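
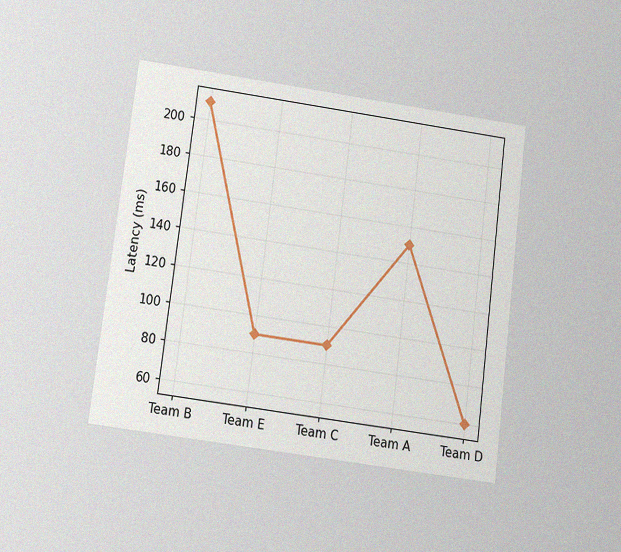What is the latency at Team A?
150ms

The chart is tilted about 7° clockwise and viewed slightly from below, with some photo noise. At Team A, the line is at 150ms.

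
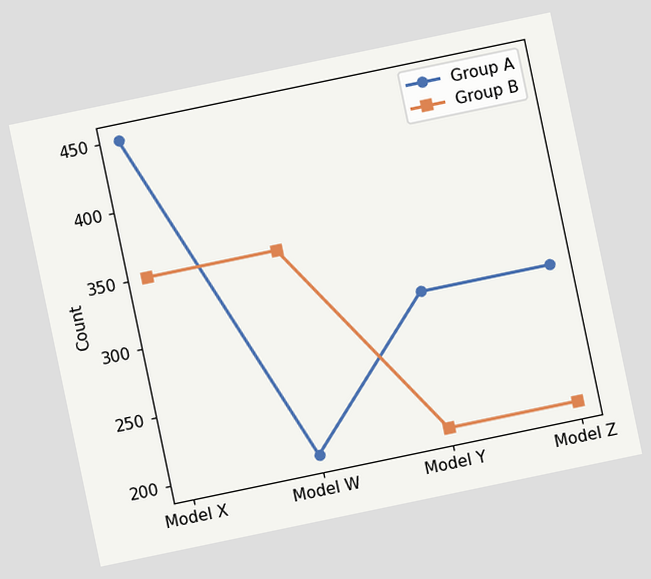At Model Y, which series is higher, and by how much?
The chart is tilted about 12° counter-clockwise. At Model Y, Group A sits above the other line by 100.

Group A, by 100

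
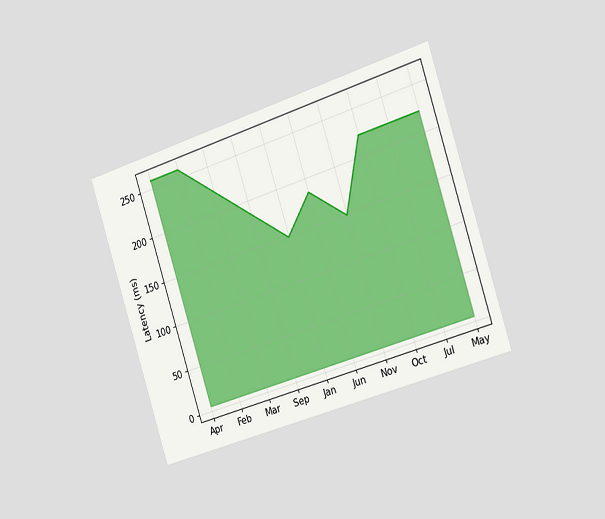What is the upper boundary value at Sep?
185ms

The chart is tilted about 18° counter-clockwise and viewed slightly from the right. At Sep the upper boundary is at 185ms.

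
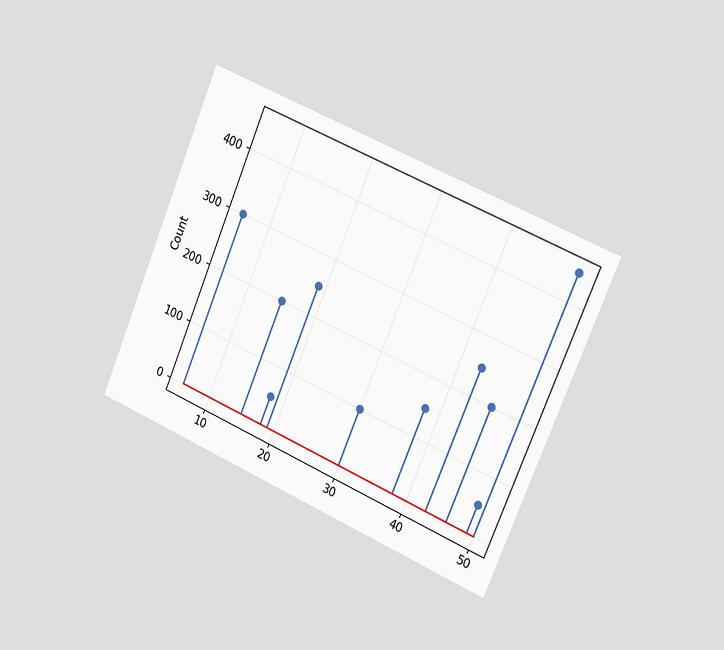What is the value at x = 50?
450

The chart is tilted about 23° clockwise and viewed slightly from the right. The stem at x=50 reaches 450.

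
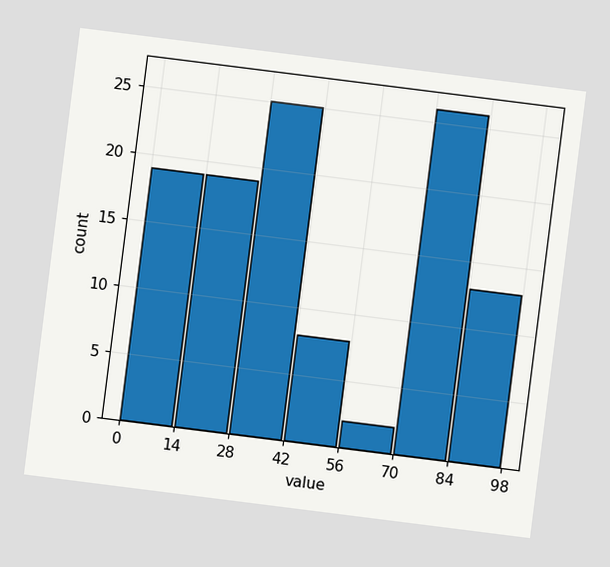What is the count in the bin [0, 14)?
19

The chart is tilted about 7° clockwise. The [0, 14) bin has height 19.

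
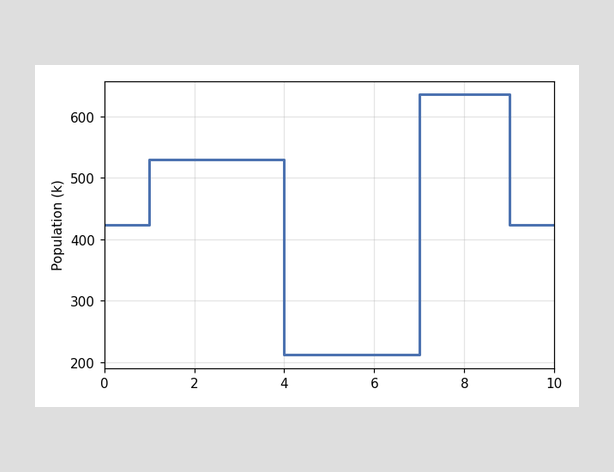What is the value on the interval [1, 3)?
530k

On [1, 3) the step sits at 530k.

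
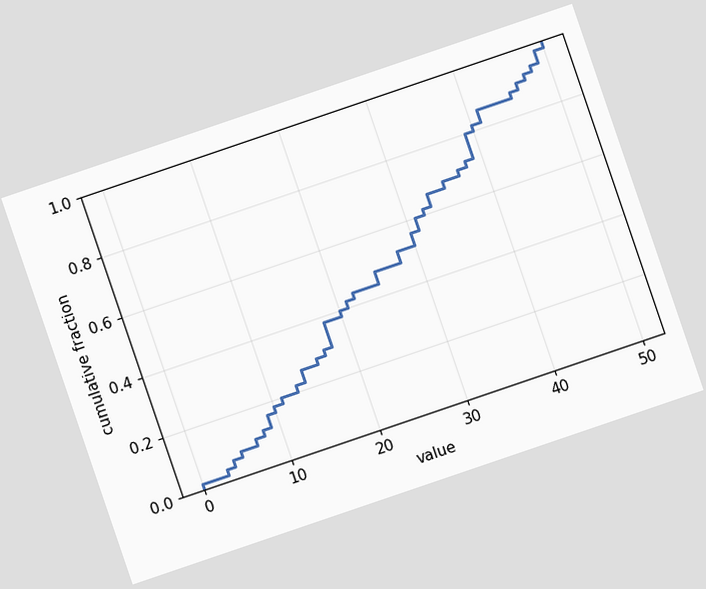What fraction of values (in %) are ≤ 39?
The chart is tilted about 19° counter-clockwise. At x=39 the ECDF step is at 80%.

80%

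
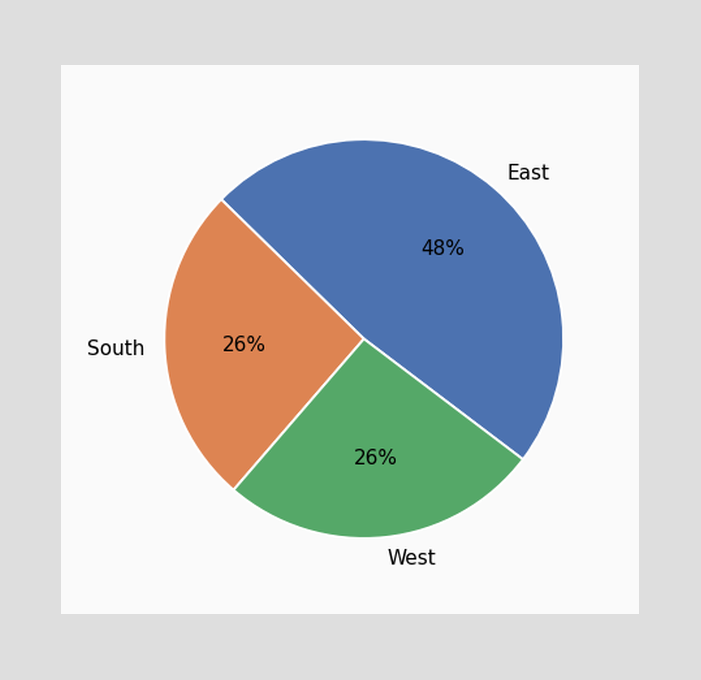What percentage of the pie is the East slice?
48%

The East slice takes up 48% of the pie.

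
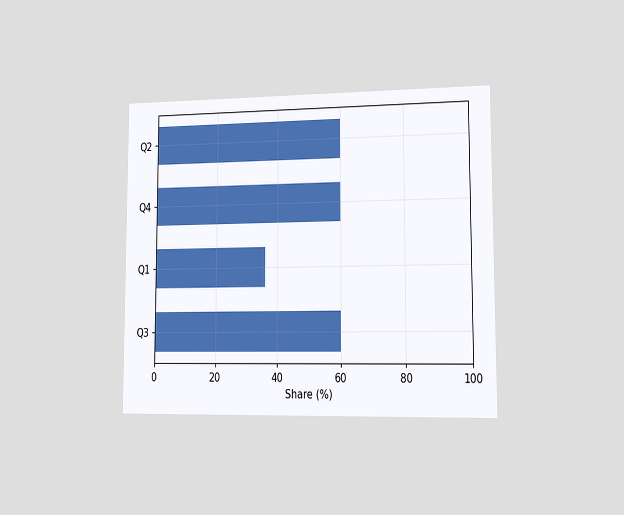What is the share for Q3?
The chart is viewed slightly from the right. Reading along the chart's x-axis, the Q3 bar reaches 60%.

60%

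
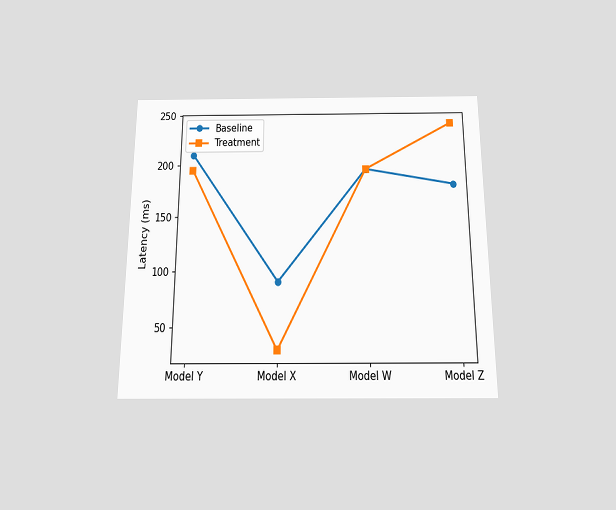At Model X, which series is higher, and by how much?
The chart is viewed slightly from below. At Model X, Baseline sits above the other line by 60ms.

Baseline, by 60ms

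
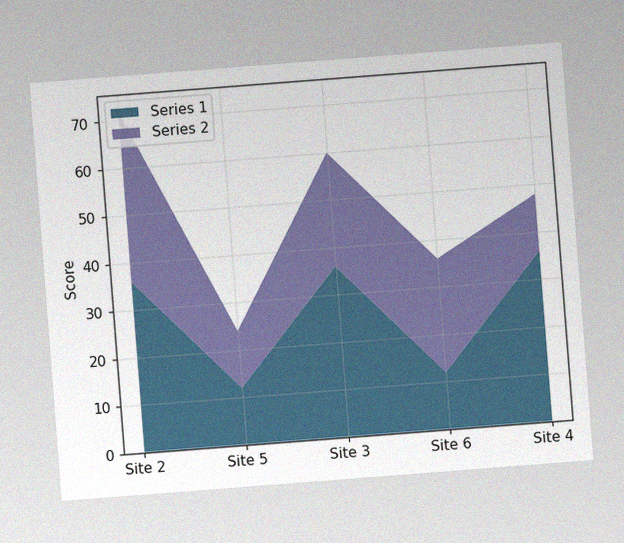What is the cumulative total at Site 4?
The chart is tilted about 4° counter-clockwise, with some photo noise. The stacked total at Site 4 reaches 48.

48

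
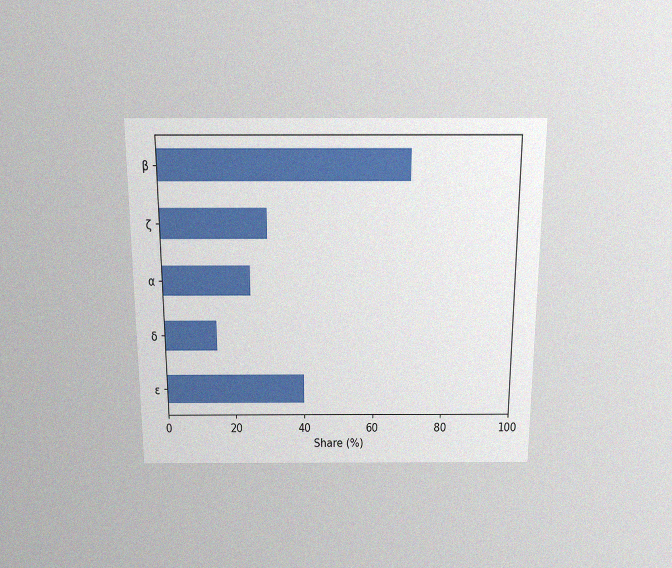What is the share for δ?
15%

The chart is viewed slightly from above, with some photo noise. Reading along the chart's x-axis, the δ bar reaches 15%.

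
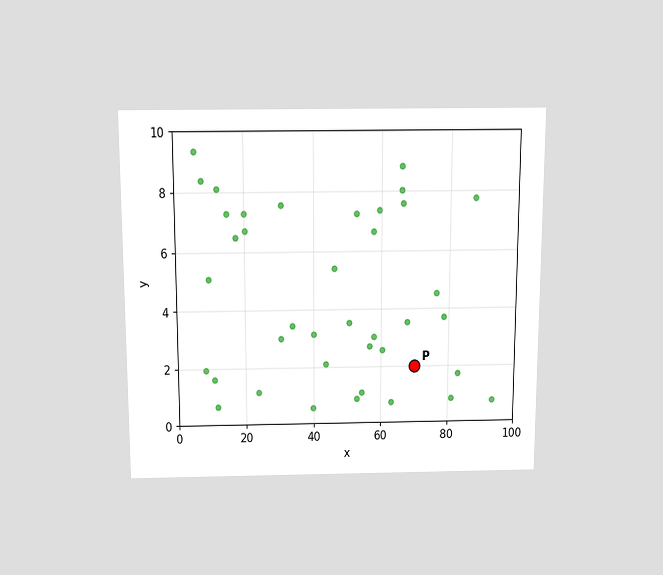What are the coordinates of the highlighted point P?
The chart is viewed slightly from above. Following the gridlines from P to each axis, P sits at (70, 2).

(70, 2)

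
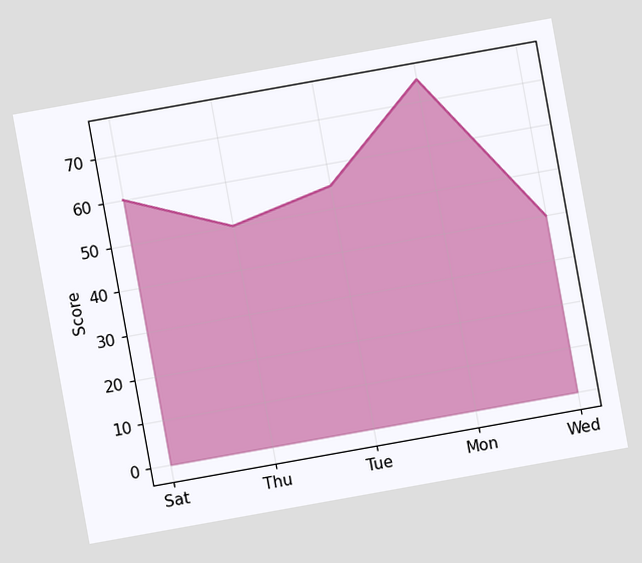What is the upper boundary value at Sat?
The chart is tilted about 10° counter-clockwise. At Sat the upper boundary is at 60.

60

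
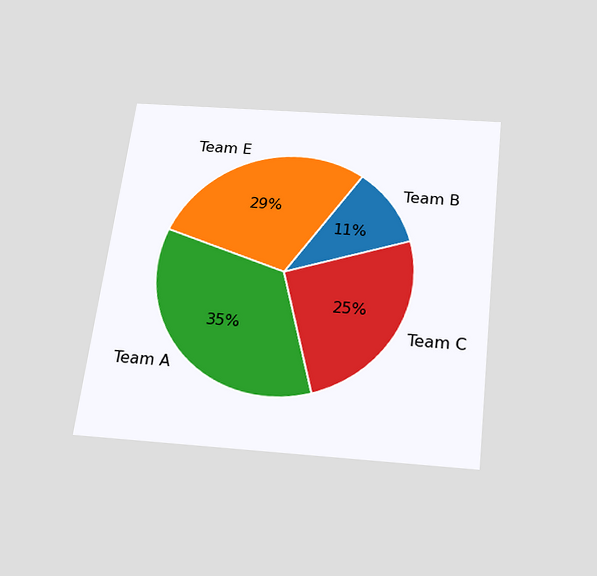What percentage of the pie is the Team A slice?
The chart is tilted about 7° clockwise and viewed slightly from below. The Team A slice takes up 35% of the pie.

35%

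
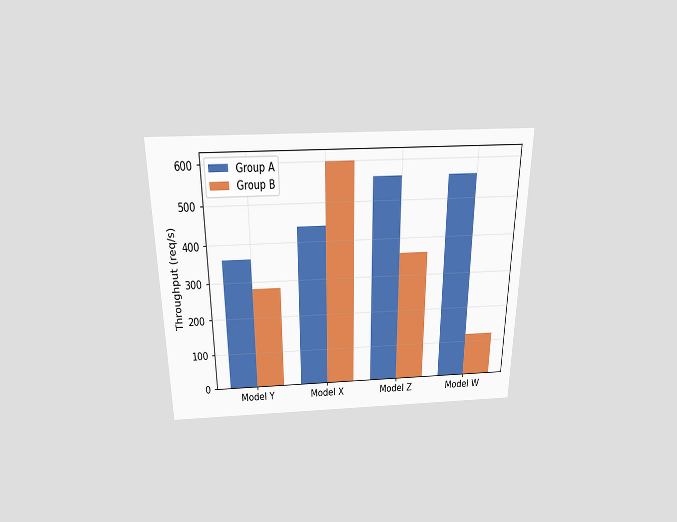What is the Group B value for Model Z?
The chart is viewed slightly from above. The Group B bar at Model Z reaches 360req/s on the y-axis.

360req/s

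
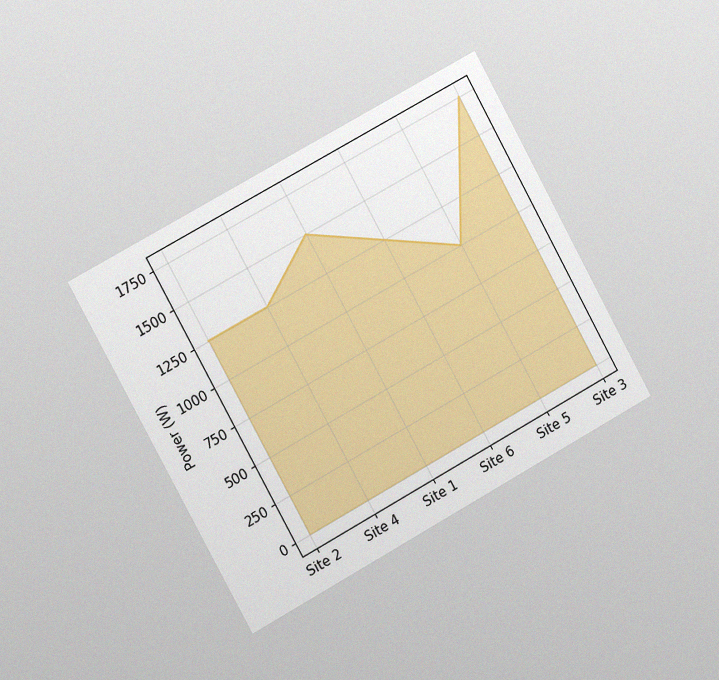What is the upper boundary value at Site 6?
1250W

The chart is tilted about 29° counter-clockwise and viewed slightly from the left, with some photo noise. At Site 6 the upper boundary is at 1250W.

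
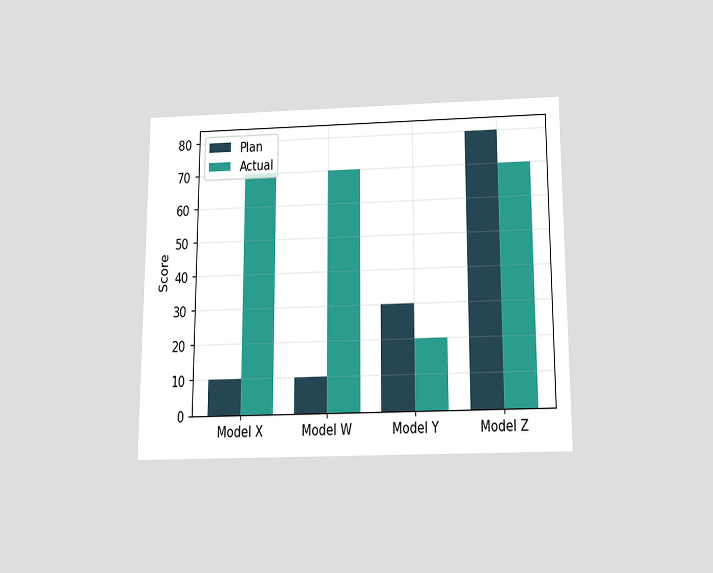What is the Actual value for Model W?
The chart is viewed slightly from below. The Actual bar at Model W reaches 70 on the y-axis.

70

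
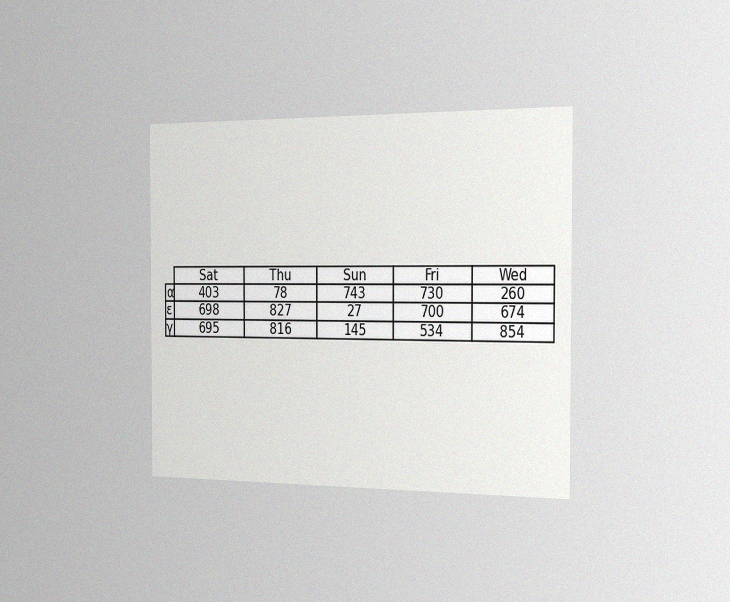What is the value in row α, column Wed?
260

The chart is viewed slightly from the right, with some photo noise. The (α, Wed) cell reads 260.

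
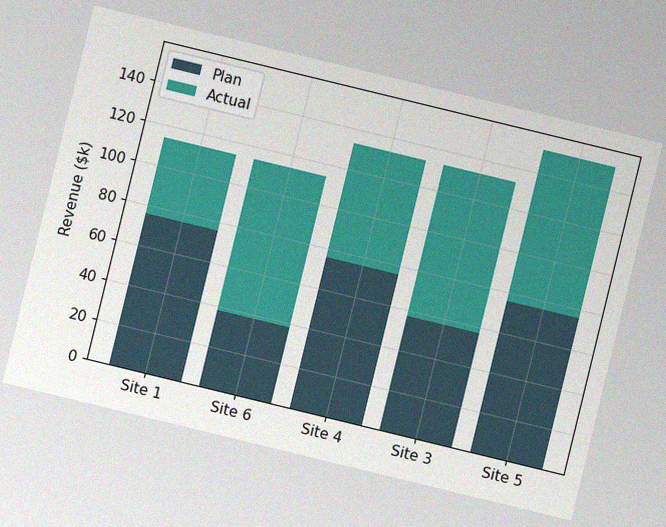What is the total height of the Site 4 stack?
The chart is tilted about 14° clockwise, with some photo noise. The Site 4 stack's top reaches $133k on the y-axis.

$133k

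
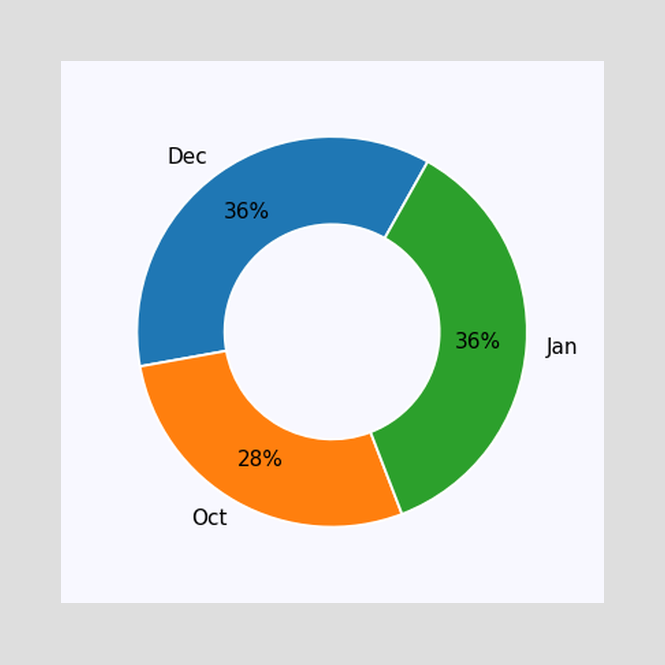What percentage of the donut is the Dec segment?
The Dec segment takes up 36% of the ring.

36%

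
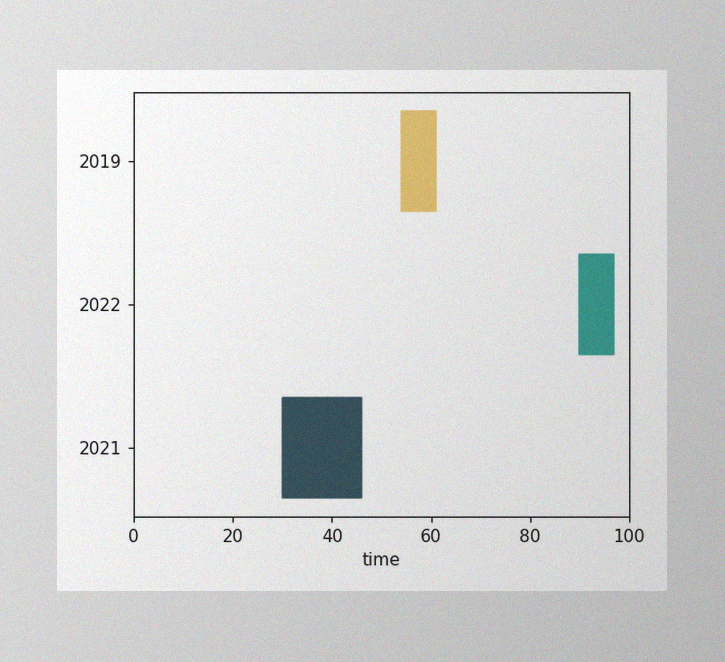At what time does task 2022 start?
The image has some photo noise and uneven lighting. The 2022 bar begins at t=90.

90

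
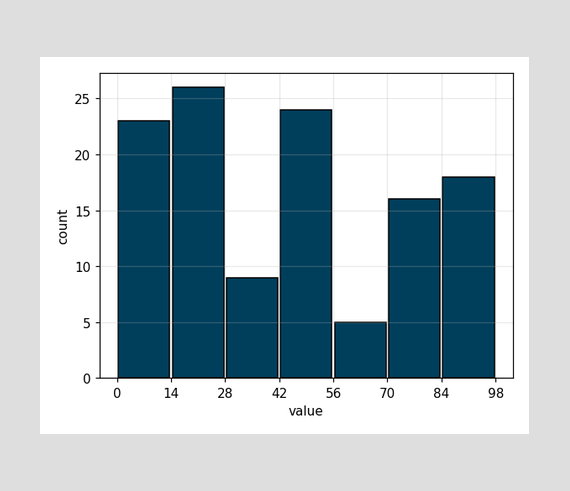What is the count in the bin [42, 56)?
The [42, 56) bin has height 24.

24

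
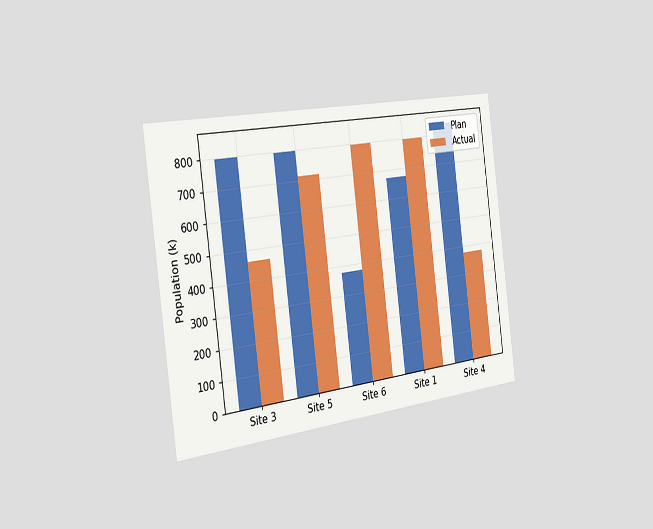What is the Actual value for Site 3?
462k

The chart is tilted about 7° counter-clockwise and viewed slightly from the left. The Actual bar at Site 3 reaches 462k on the y-axis.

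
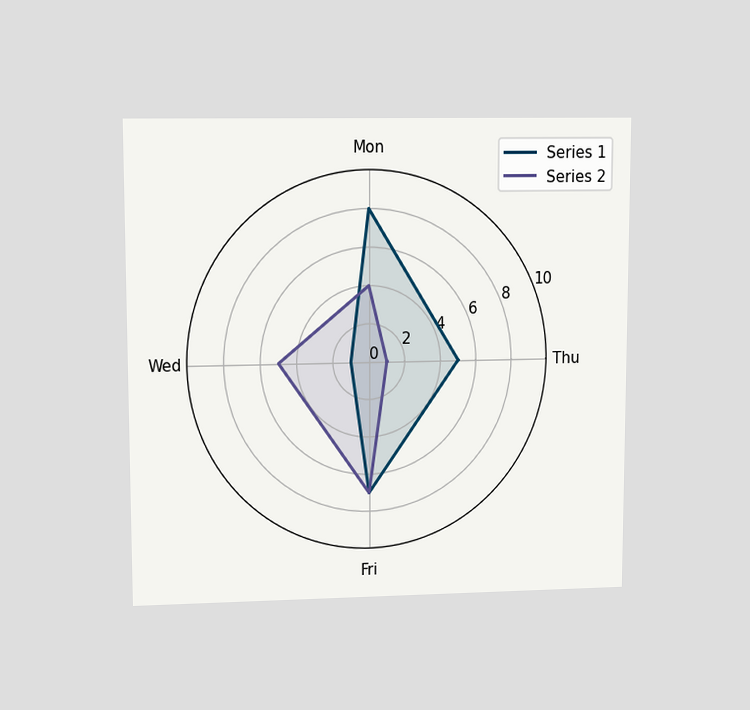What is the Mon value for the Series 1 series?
The chart is viewed at a slight angle. On the Mon axis, Series 1 reaches 8.

8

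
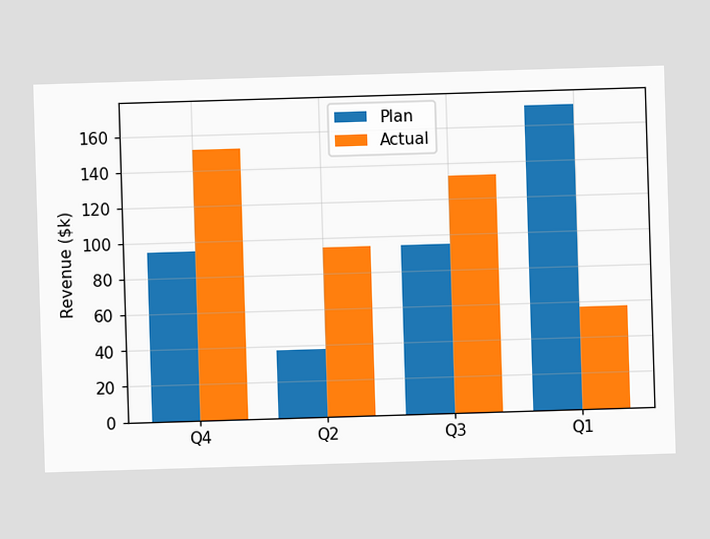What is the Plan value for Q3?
The Plan bar at Q3 reaches $95k on the y-axis.

$95k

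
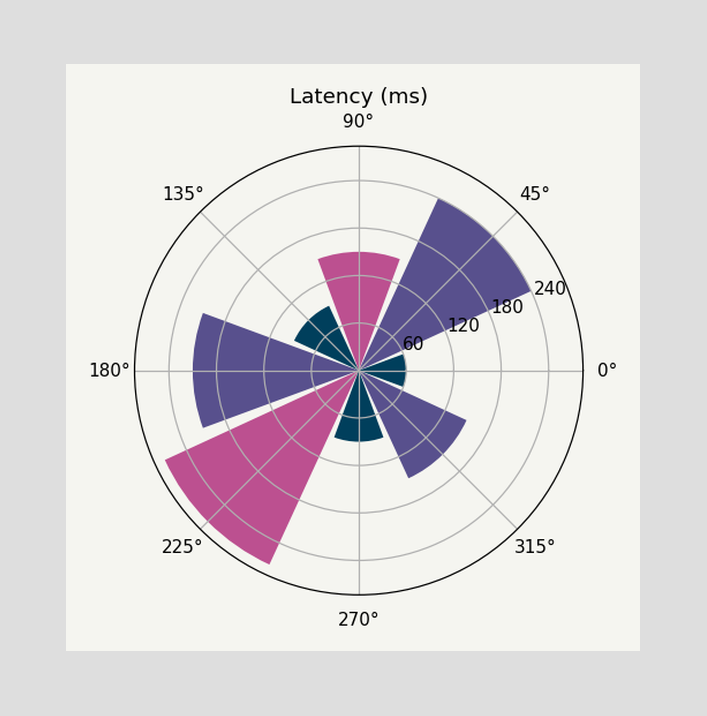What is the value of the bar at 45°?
The bar at 45° reaches 240ms on the radial axis.

240ms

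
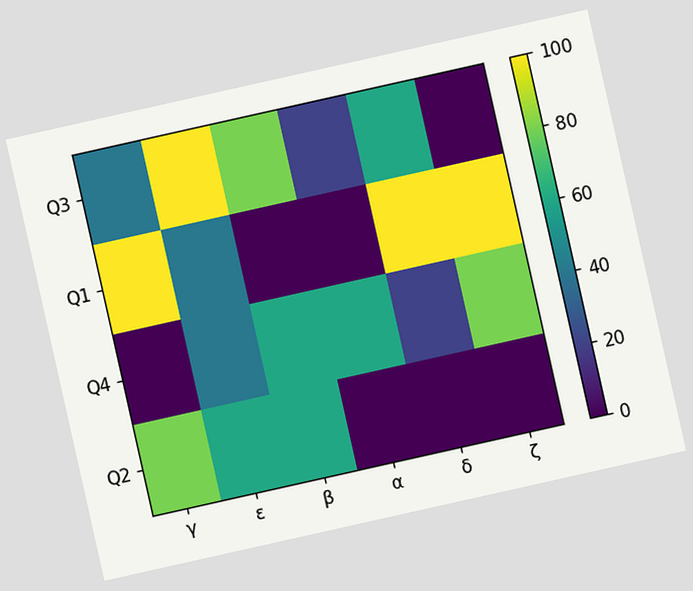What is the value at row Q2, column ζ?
The chart is tilted about 13° counter-clockwise. Matching cell (Q2, ζ) against the colorbar gives 0.

0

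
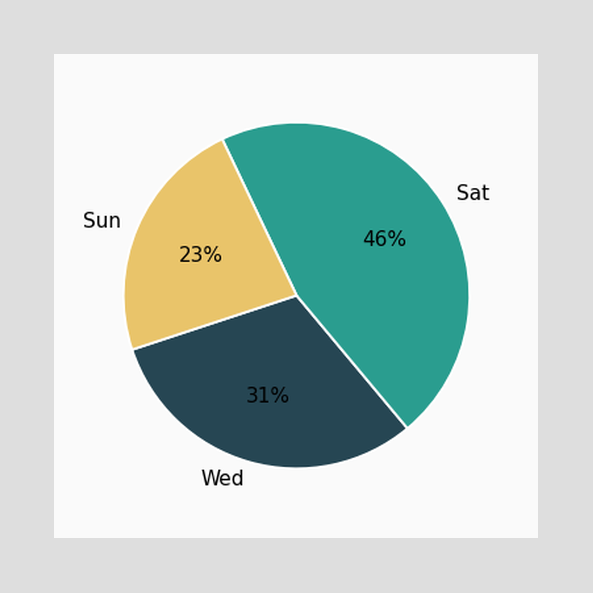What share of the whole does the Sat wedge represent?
The Sat slice takes up 46% of the pie.

46%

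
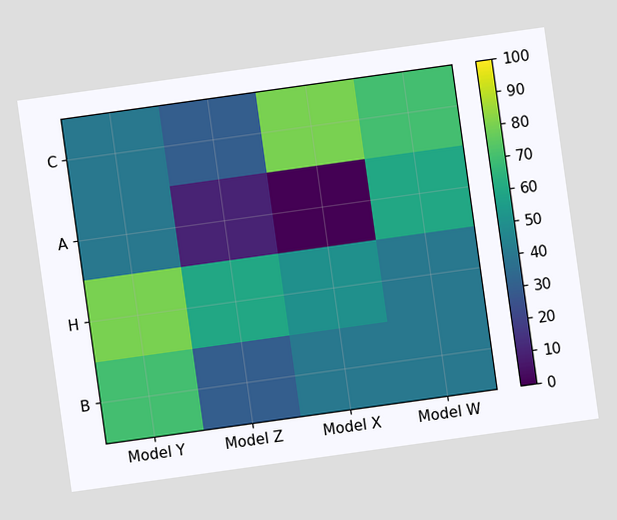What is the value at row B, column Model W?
The chart is tilted about 8° counter-clockwise. Matching cell (B, Model W) against the colorbar gives 40.

40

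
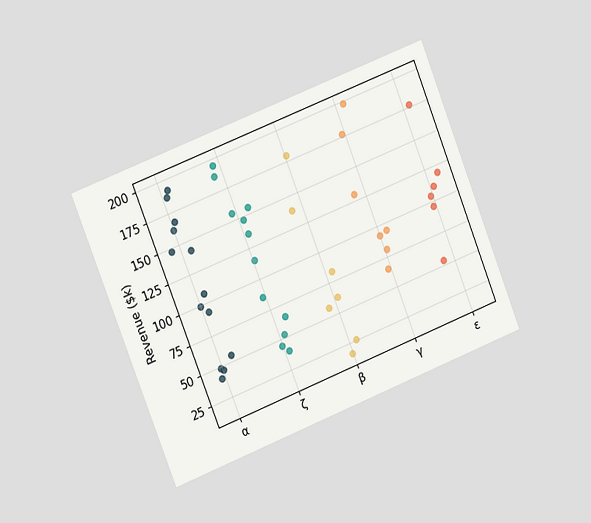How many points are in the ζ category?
The chart is tilted about 22° counter-clockwise and viewed slightly from the left. Counting the markers in the ζ column gives 12.

12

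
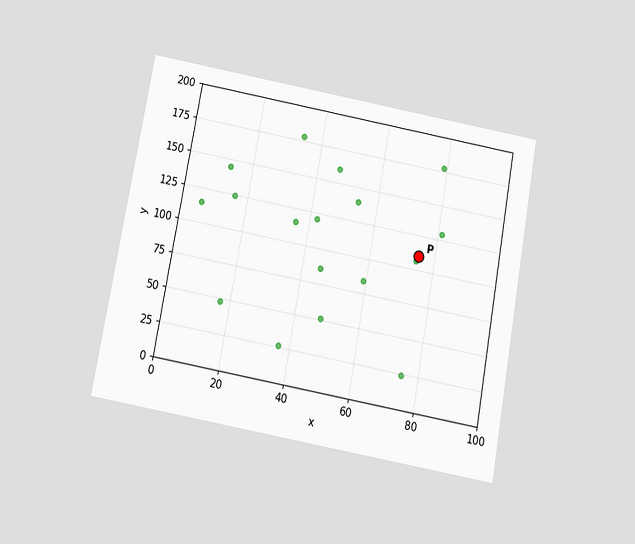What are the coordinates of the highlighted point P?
(75, 110)

The chart is tilted about 10° clockwise and viewed slightly from below. Following the gridlines from P to each axis, P sits at (75, 110).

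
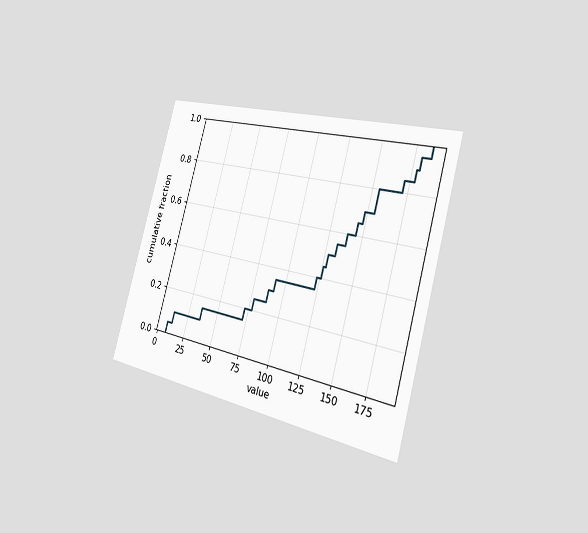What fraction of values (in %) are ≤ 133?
55%

The chart is tilted about 15° clockwise and viewed slightly from the right. At x=133 the ECDF step is at 55%.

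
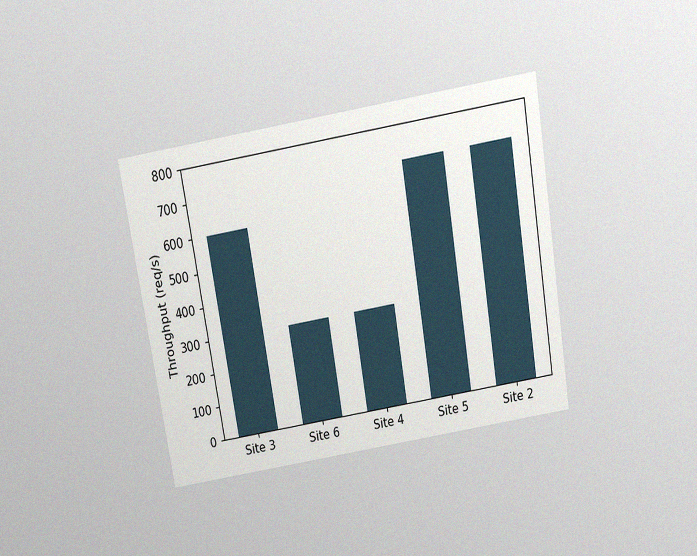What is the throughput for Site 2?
The chart is tilted about 10° counter-clockwise and viewed slightly from above, with some photo noise. Reading along the chart's y-axis, the Site 2 bar reaches 700req/s.

700req/s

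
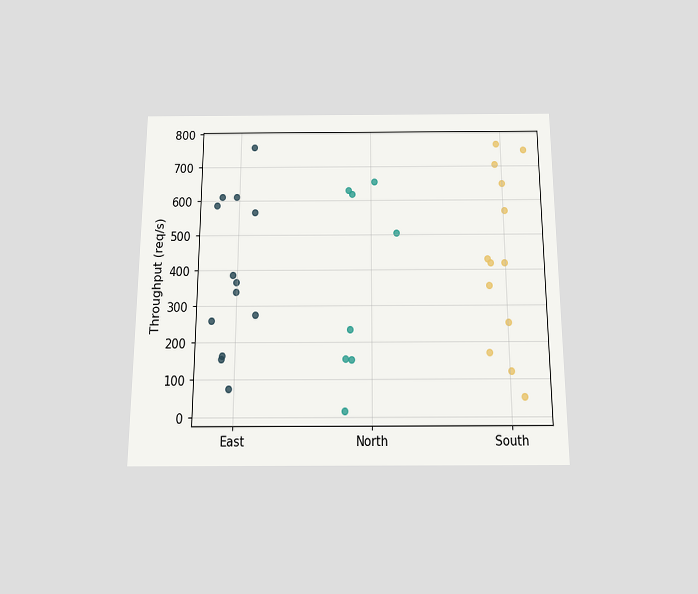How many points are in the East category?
13

The chart is viewed slightly from below. Counting the markers in the East column gives 13.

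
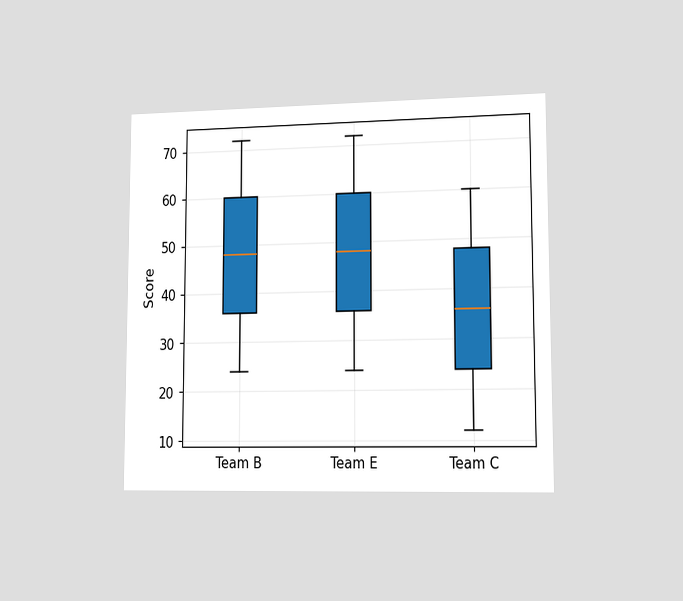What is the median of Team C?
The chart is viewed slightly from the right. The median line in the Team C box sits at 36.

36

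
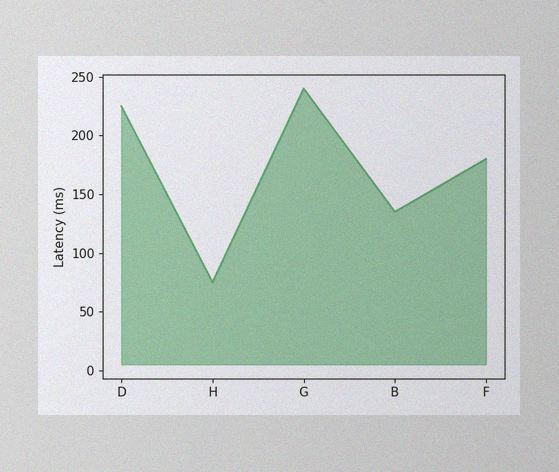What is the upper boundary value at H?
75ms

The image has some photo noise and uneven lighting. At H the upper boundary is at 75ms.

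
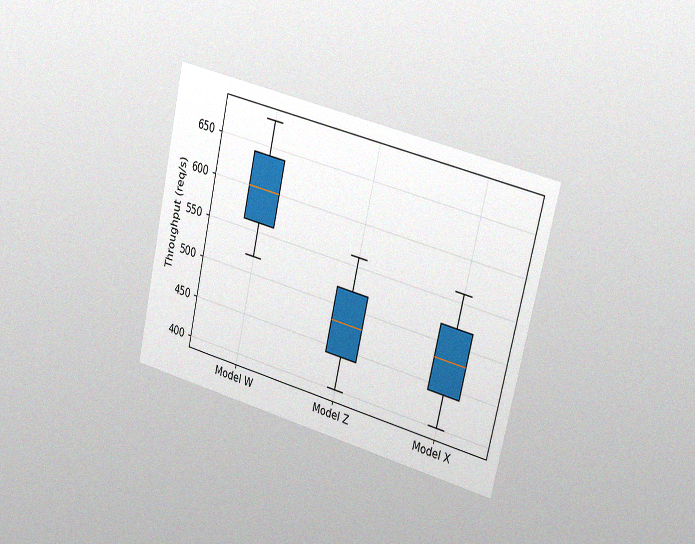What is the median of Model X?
480req/s

The chart is tilted about 13° clockwise and viewed slightly from the right, with some photo noise. The median line in the Model X box sits at 480req/s.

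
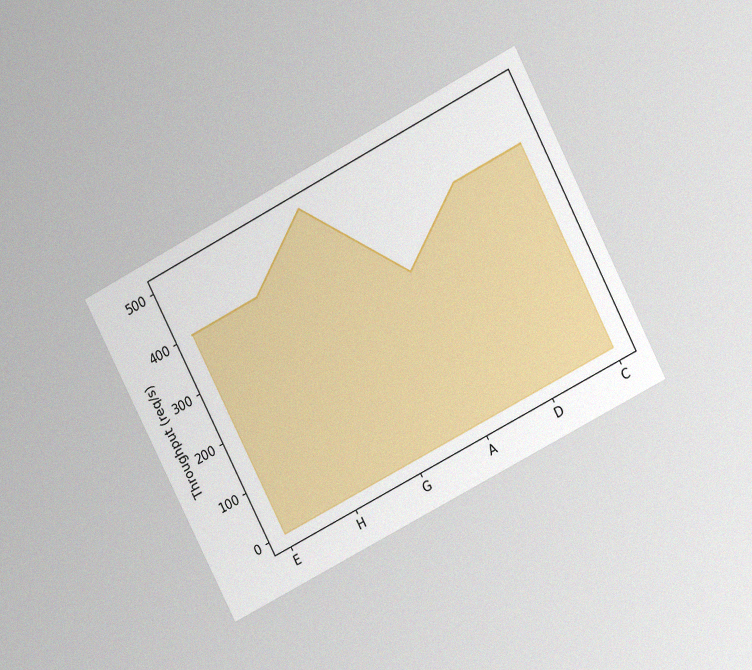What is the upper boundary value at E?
The chart is tilted about 27° counter-clockwise and viewed at a slight angle, with some photo noise. At E the upper boundary is at 400req/s.

400req/s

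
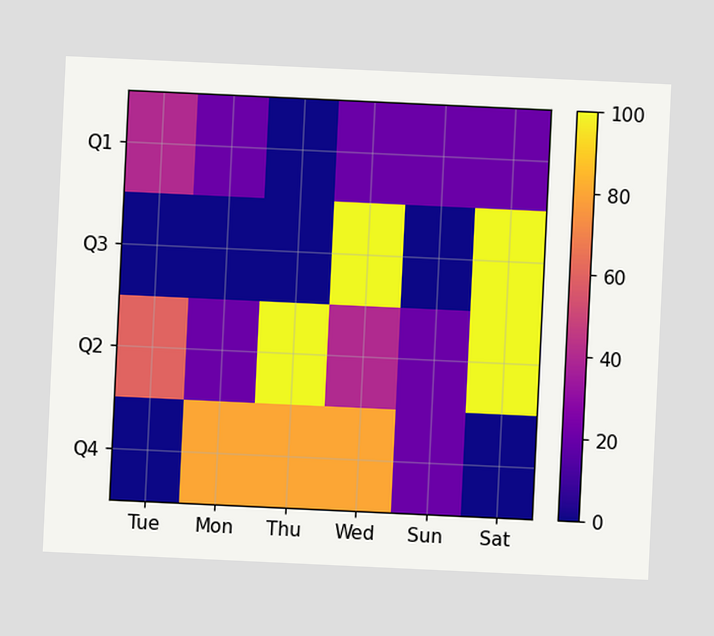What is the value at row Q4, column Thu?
The chart is tilted about 3° clockwise. Matching cell (Q4, Thu) against the colorbar gives 80.

80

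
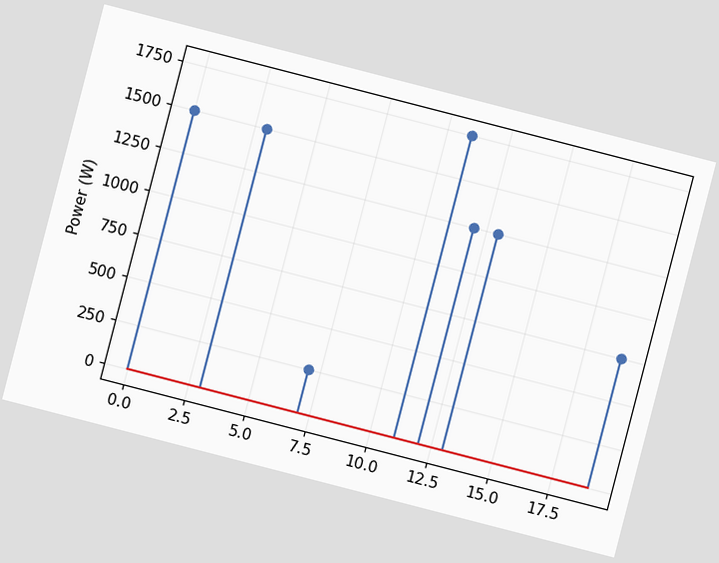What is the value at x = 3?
1500W

The chart is tilted about 15° clockwise. The stem at x=3 reaches 1500W.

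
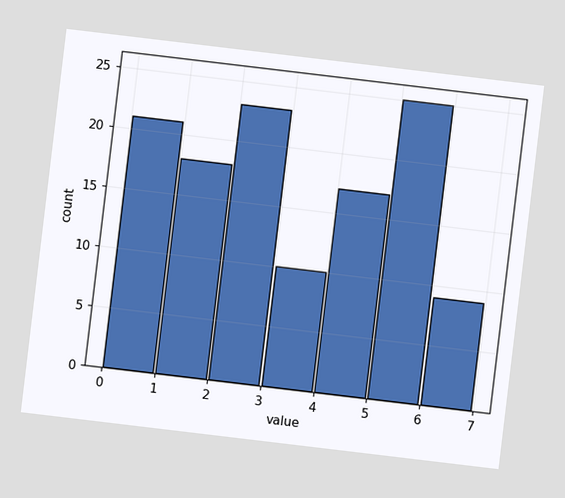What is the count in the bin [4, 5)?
The chart is tilted about 7° clockwise. The [4, 5) bin has height 17.

17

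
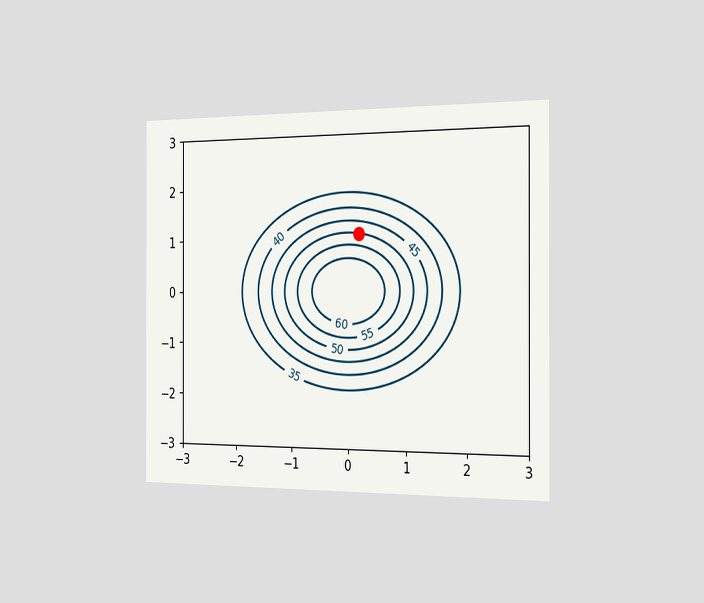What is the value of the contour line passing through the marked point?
50

The chart is viewed slightly from the right. The marked point sits on the contour labelled 50.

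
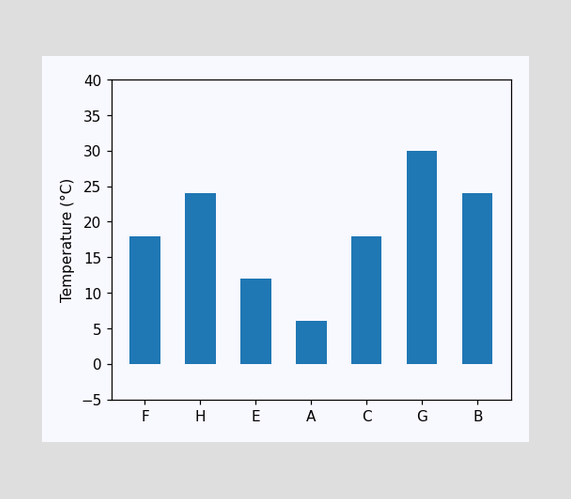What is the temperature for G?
30°C

Reading along the chart's y-axis, the G bar reaches 30°C.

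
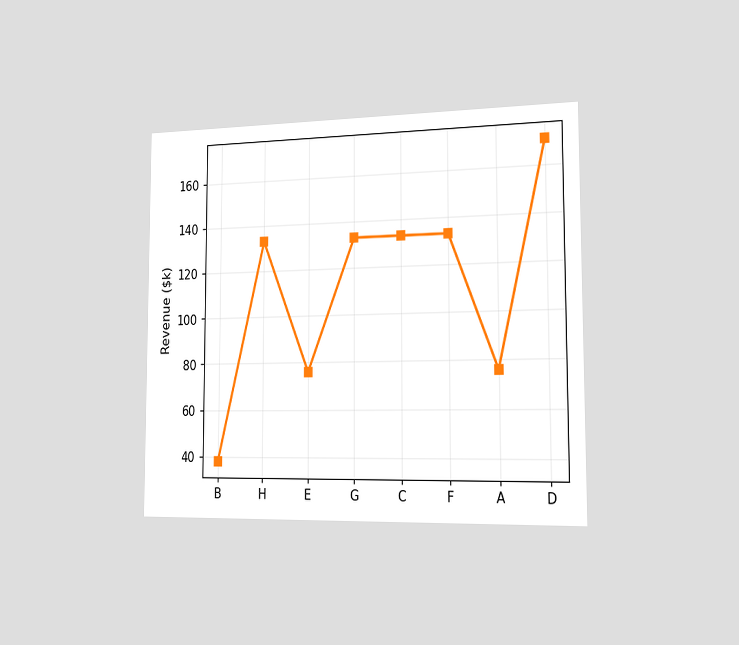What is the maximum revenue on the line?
The chart is viewed slightly from the right. The highest point is at D, and reading across to the y-axis gives $171k.

$171k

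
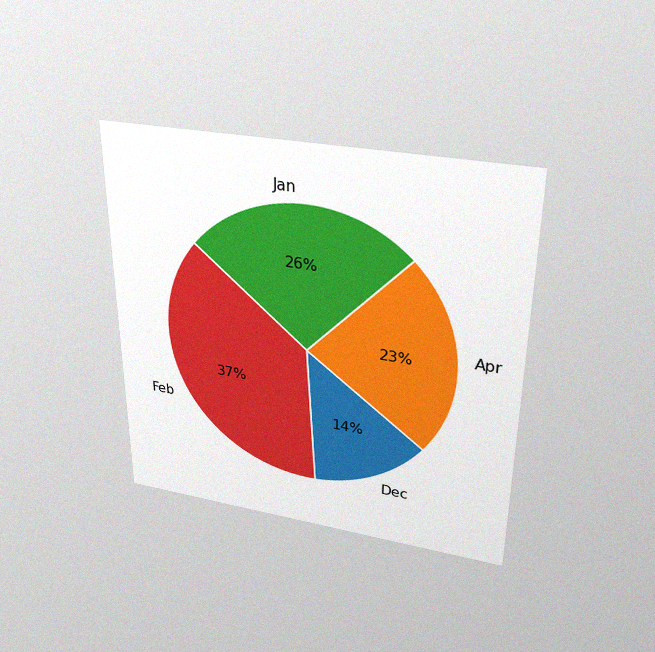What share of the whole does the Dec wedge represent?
The chart is viewed slightly from above, with some photo noise. The Dec slice takes up 14% of the pie.

14%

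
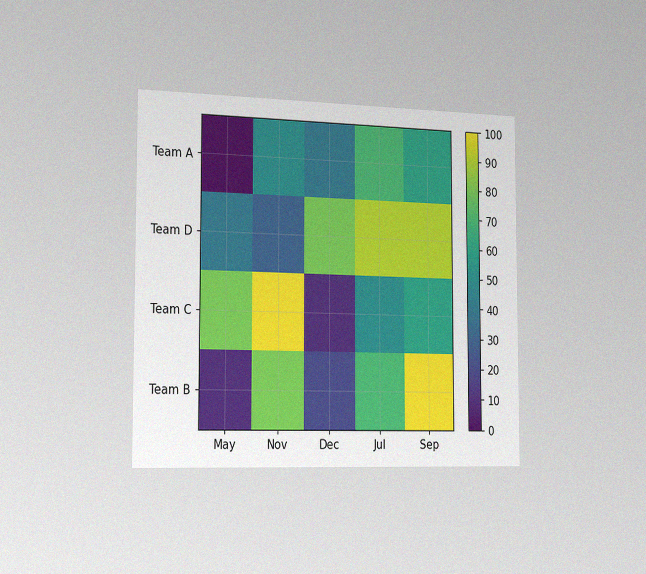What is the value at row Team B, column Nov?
The chart is viewed slightly from the left, with some photo noise. Matching cell (Team B, Nov) against the colorbar gives 80.

80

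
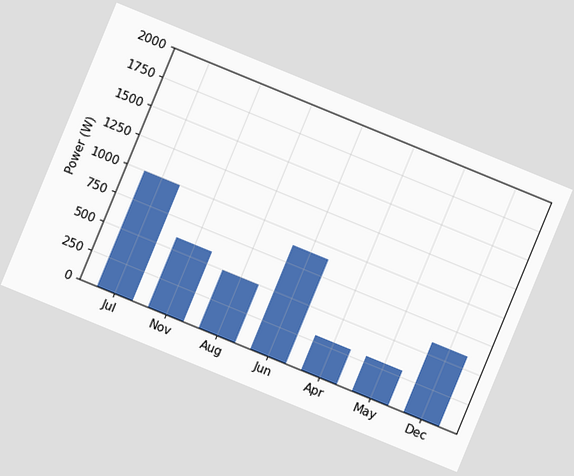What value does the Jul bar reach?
1000W

The chart is tilted about 22° clockwise. Reading along the chart's y-axis, the Jul bar reaches 1000W.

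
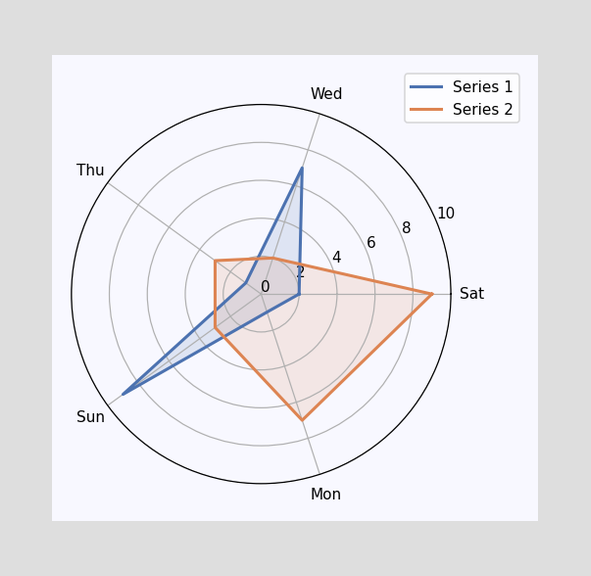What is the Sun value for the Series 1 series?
On the Sun axis, Series 1 reaches 9.

9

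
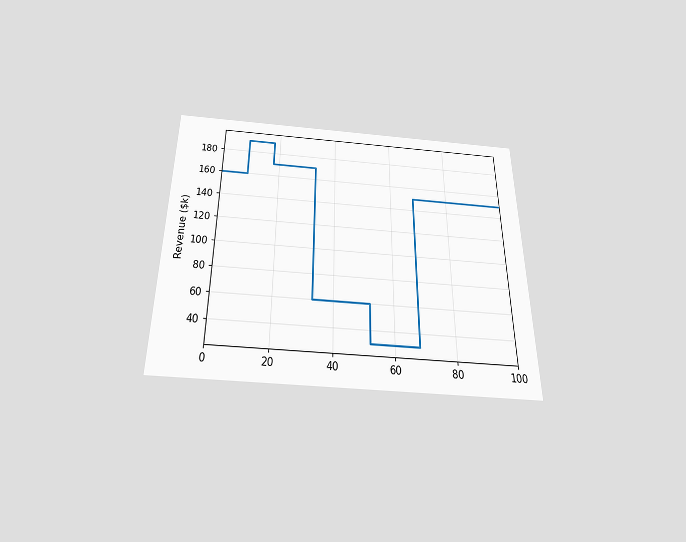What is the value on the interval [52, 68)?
The chart is viewed slightly from below. On [52, 68) the step sits at $30k.

$30k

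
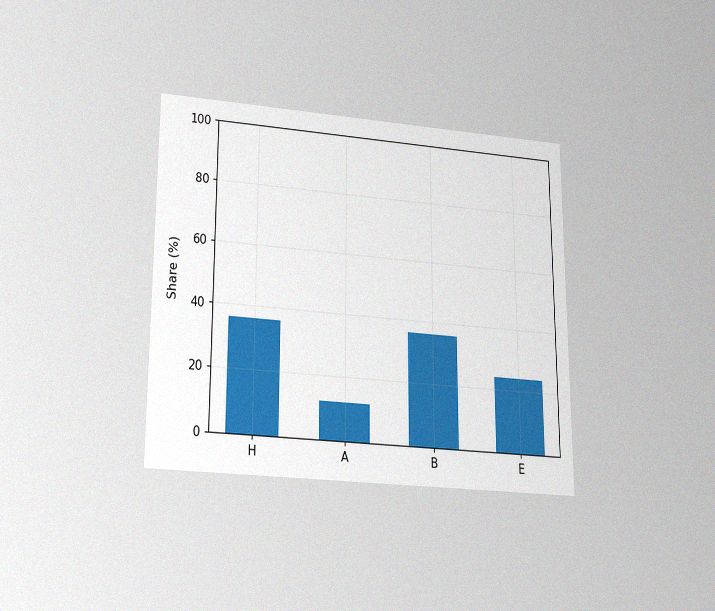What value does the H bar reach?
36%

The chart is viewed slightly from below, with some photo noise. Reading along the chart's y-axis, the H bar reaches 36%.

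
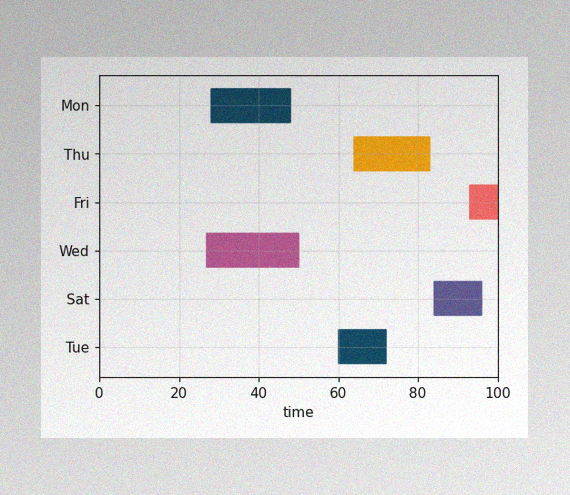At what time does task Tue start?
The image has some photo noise and uneven lighting. The Tue bar begins at t=60.

60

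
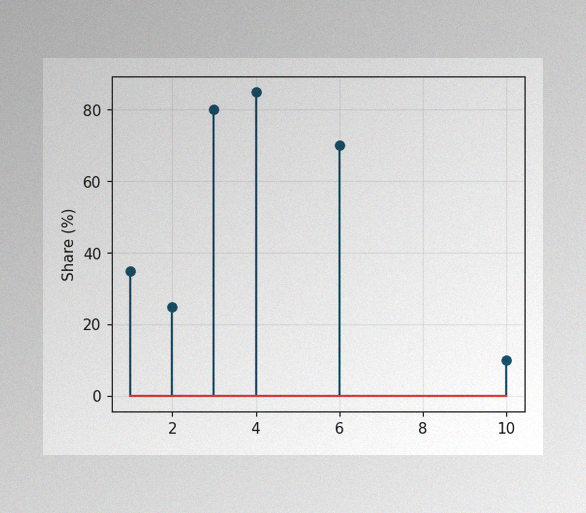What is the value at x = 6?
The image has some photo noise and uneven lighting. The stem at x=6 reaches 70%.

70%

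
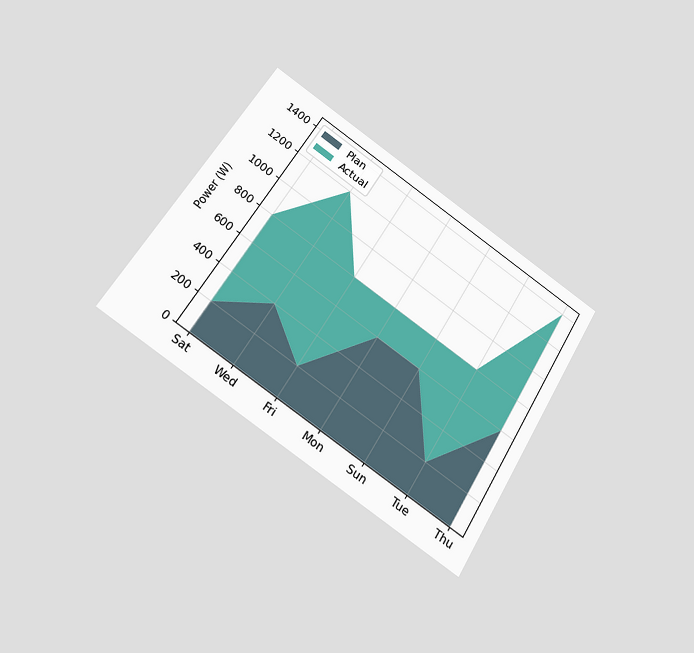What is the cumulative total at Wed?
The chart is tilted about 32° clockwise and viewed slightly from below. The stacked total at Wed reaches 1200W.

1200W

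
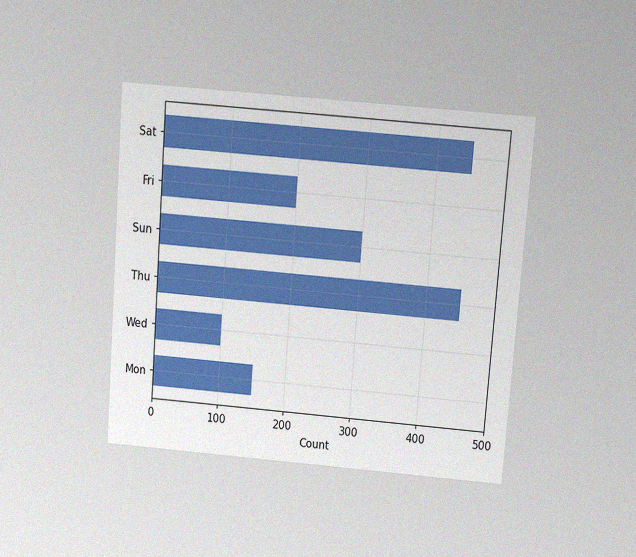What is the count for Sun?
300

The chart is tilted about 4° clockwise and viewed slightly from above, with some photo noise. Reading along the chart's x-axis, the Sun bar reaches 300.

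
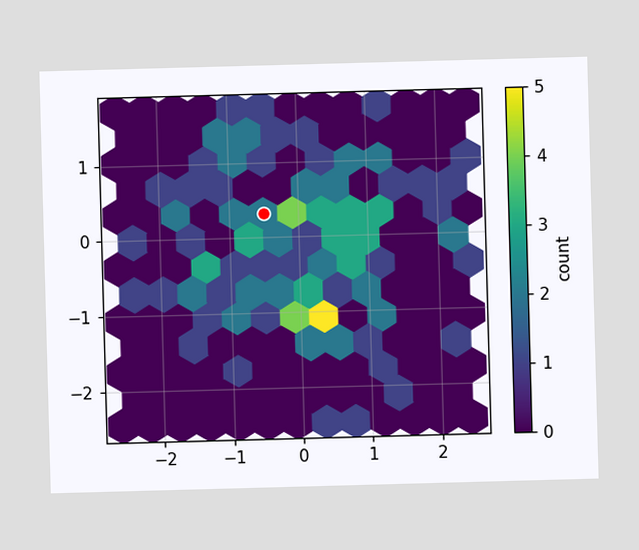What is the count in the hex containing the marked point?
2

The marked hex reads 2 on the colorbar.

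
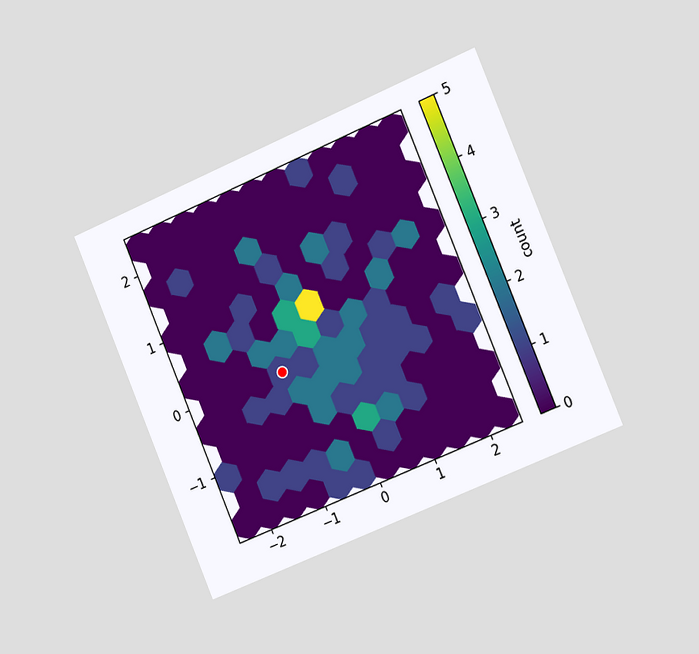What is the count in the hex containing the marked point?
The chart is tilted about 23° counter-clockwise and viewed slightly from the right. The marked hex reads 1 on the colorbar.

1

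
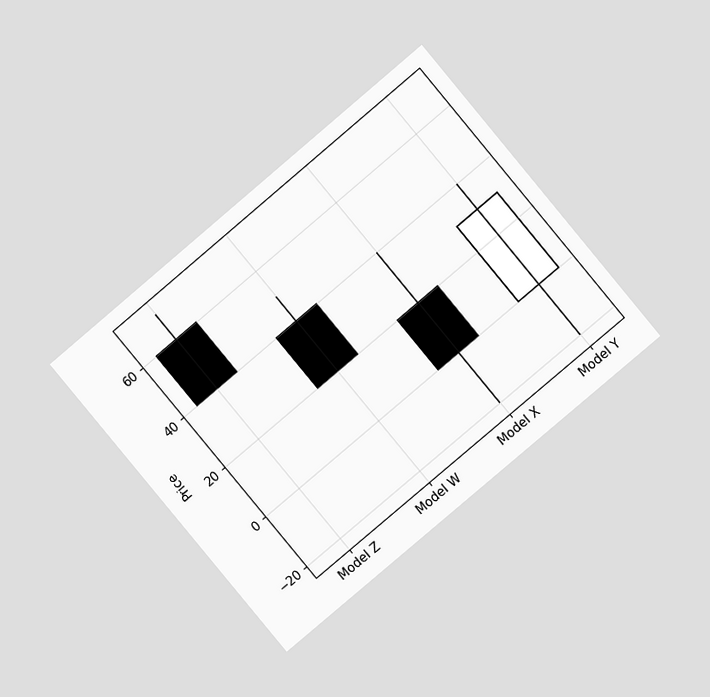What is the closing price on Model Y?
The chart is tilted about 40° counter-clockwise and viewed at a slight angle. The Model Y candle closes at 30.

30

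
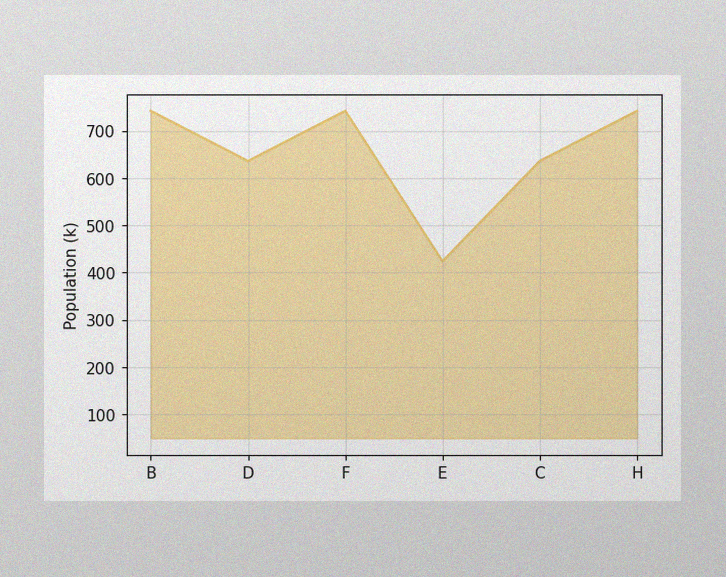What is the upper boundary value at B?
The image has some photo noise and uneven lighting. At B the upper boundary is at 742k.

742k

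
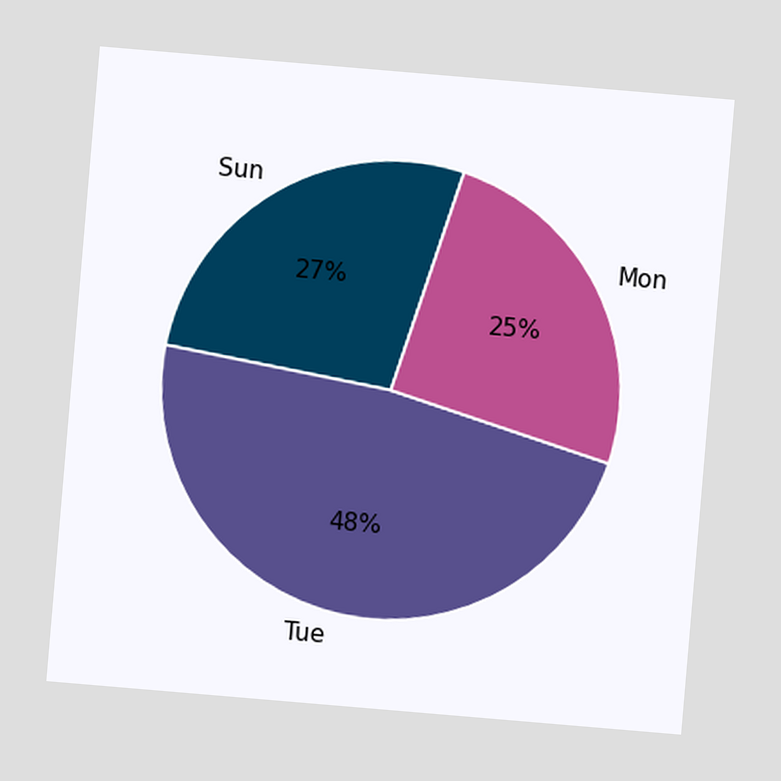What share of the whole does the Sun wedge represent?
27%

The chart is tilted about 5° clockwise. The Sun slice takes up 27% of the pie.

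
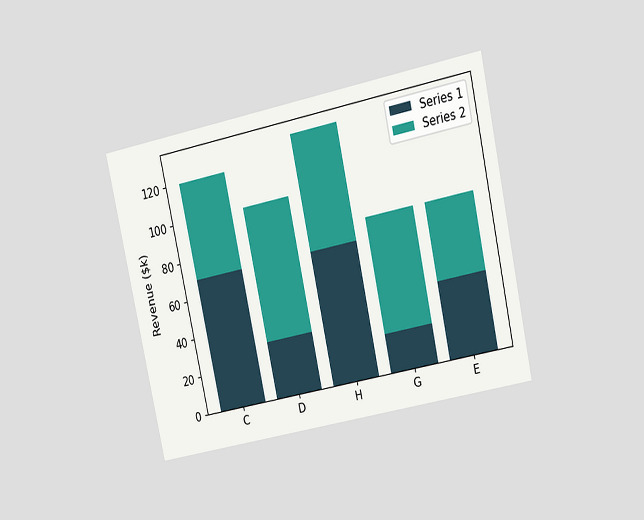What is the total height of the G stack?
$80k

The chart is tilted about 12° counter-clockwise and viewed at a slight angle. The G stack's top reaches $80k on the y-axis.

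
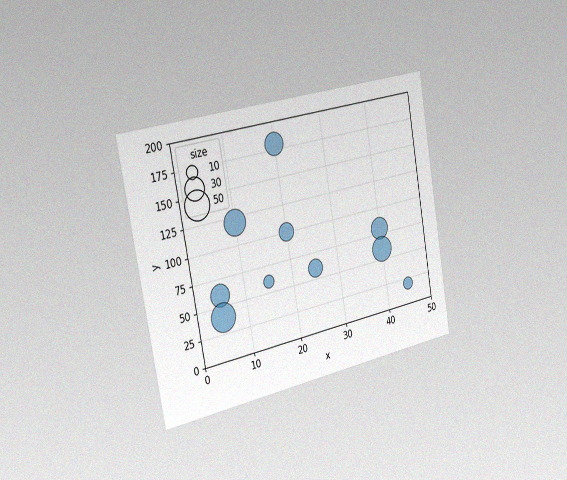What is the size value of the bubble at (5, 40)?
The chart is tilted about 10° counter-clockwise and viewed slightly from the left, with some photo noise. Matching the bubble at (5, 40) against the size legend gives 50.

50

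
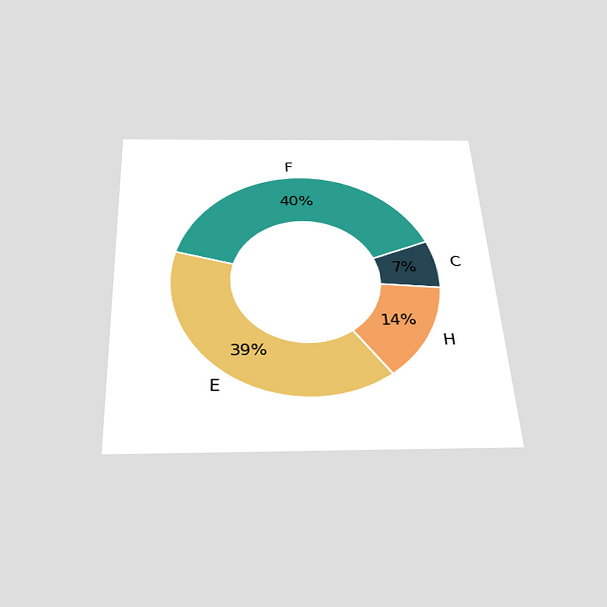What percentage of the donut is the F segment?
40%

The chart is tilted about 3° counter-clockwise and viewed slightly from below. The F segment takes up 40% of the ring.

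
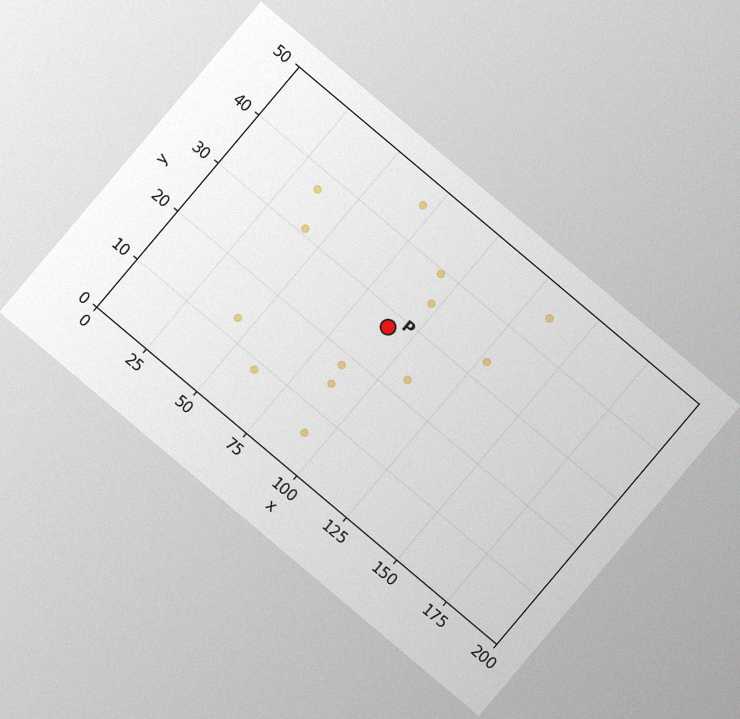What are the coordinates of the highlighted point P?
The chart is tilted about 40° clockwise, with some photo noise. Following the gridlines from P to each axis, P sits at (90, 27.5).

(90, 27.5)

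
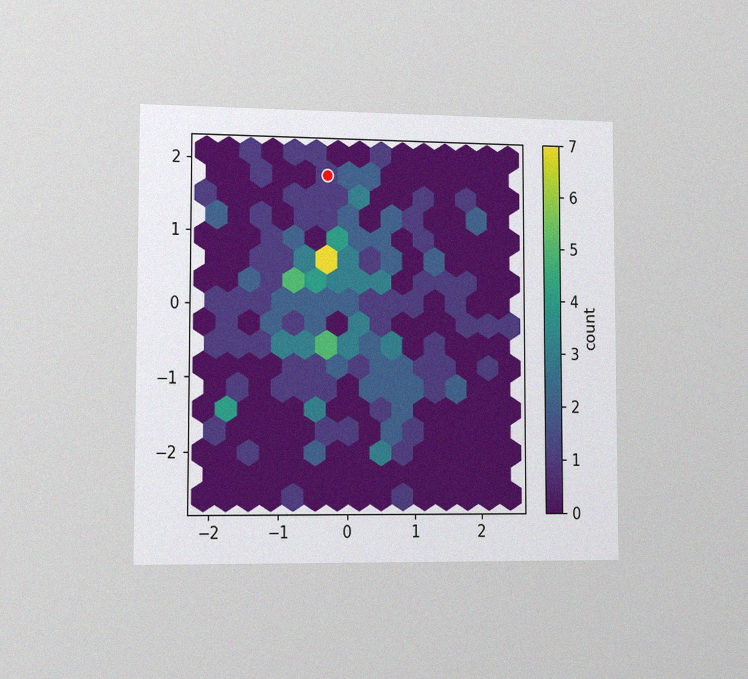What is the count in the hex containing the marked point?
1

The chart is viewed slightly from the left, with some photo noise. The marked hex reads 1 on the colorbar.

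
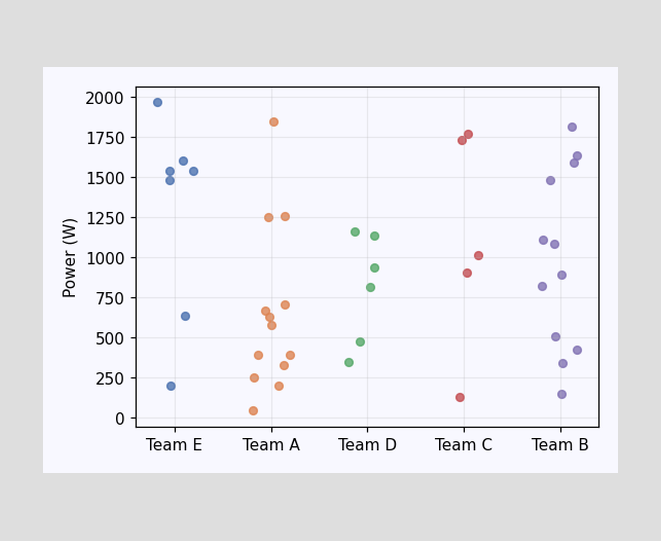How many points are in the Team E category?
Counting the markers in the Team E column gives 7.

7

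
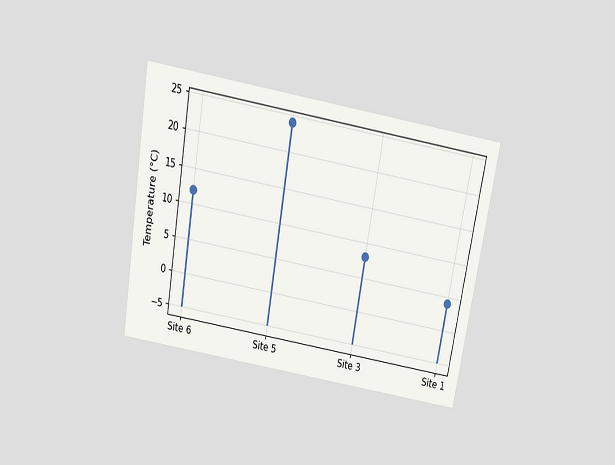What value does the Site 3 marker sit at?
8°C

The chart is tilted about 10° clockwise and viewed slightly from above. The Site 3 marker sits at 8°C.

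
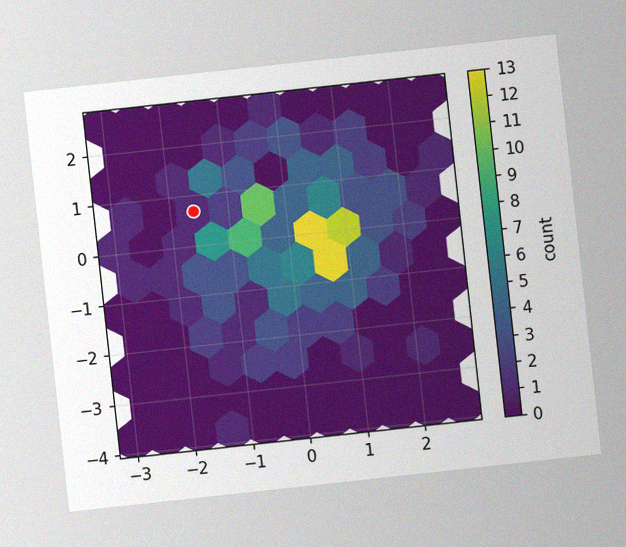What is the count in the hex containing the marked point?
The chart is tilted about 6° counter-clockwise, with some photo noise. The marked hex reads 1 on the colorbar.

1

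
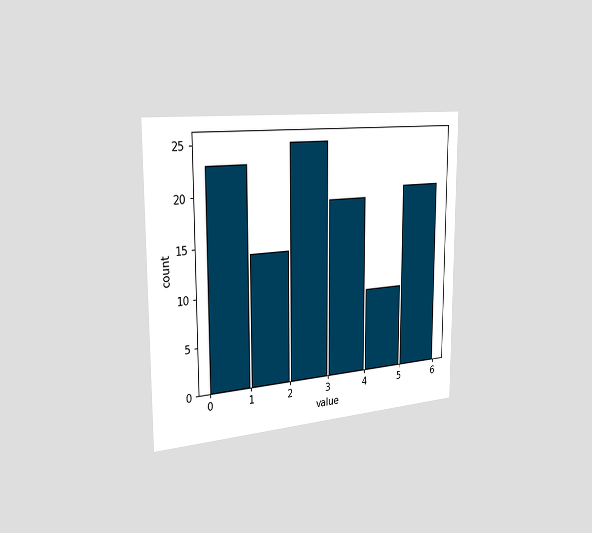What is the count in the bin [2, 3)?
25

The chart is viewed slightly from the left. The [2, 3) bin has height 25.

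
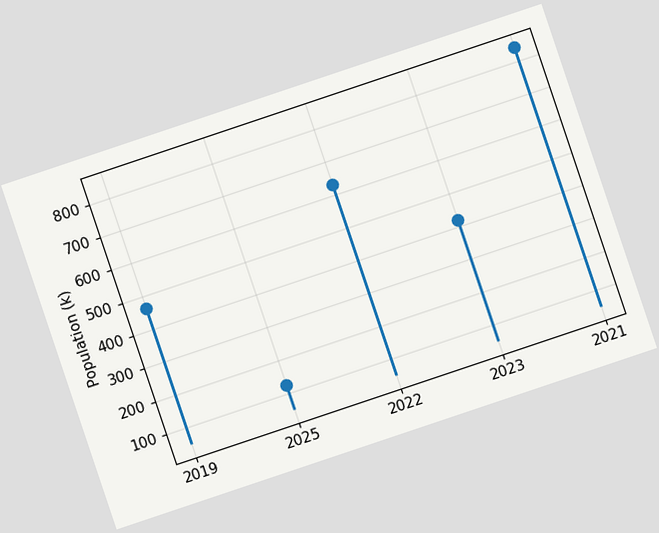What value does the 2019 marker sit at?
462k

The chart is tilted about 19° counter-clockwise. The 2019 marker sits at 462k.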